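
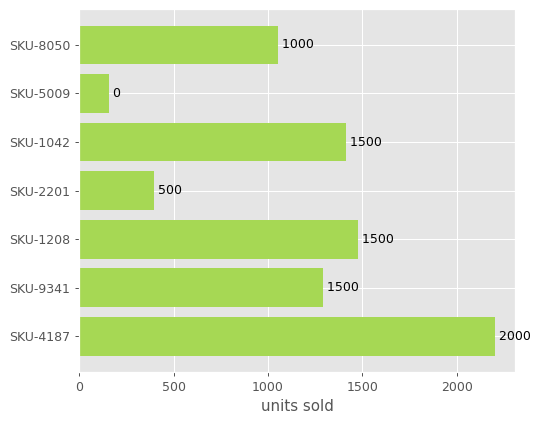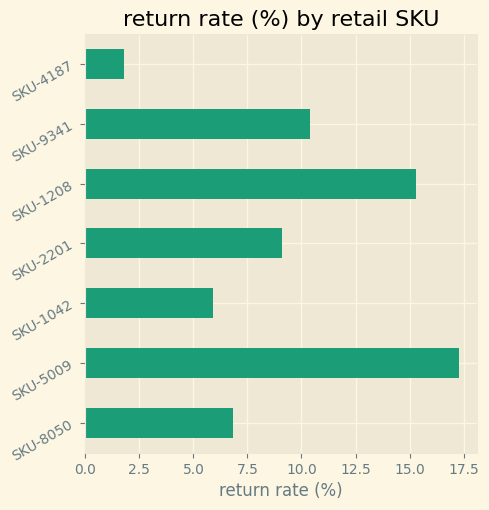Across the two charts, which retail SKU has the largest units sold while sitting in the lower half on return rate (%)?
Chart 2 median return rate (%) ≈ 10; below-median retail SKUs: SKU-8050, SKU-1042, SKU-4187. Among those, SKU-4187 has the highest units sold (≈ 2000).

SKU-4187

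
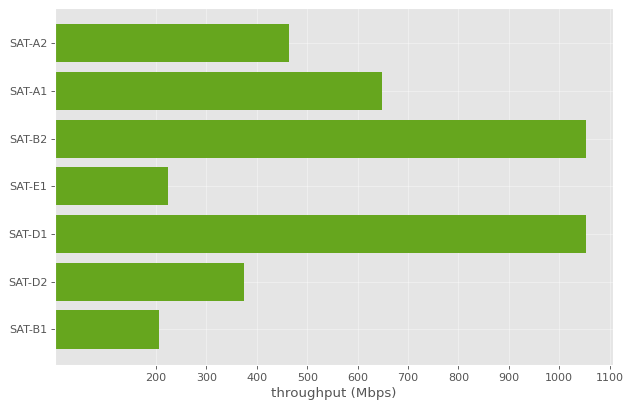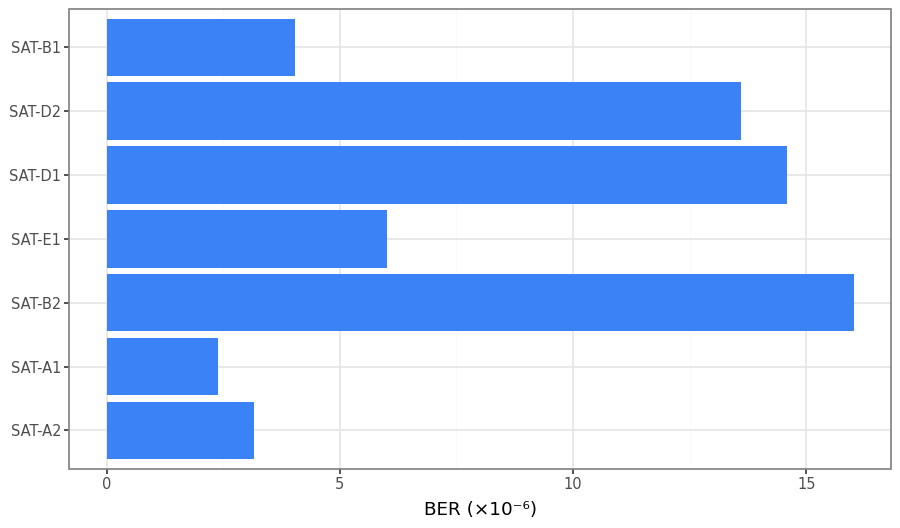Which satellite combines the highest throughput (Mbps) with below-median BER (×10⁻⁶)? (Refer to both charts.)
SAT-A1

Chart 2 median BER (×10⁻⁶) ≈ 6; below-median satellites: SAT-A2, SAT-A1, SAT-B1. Among those, SAT-A1 has the highest throughput (Mbps) (≈ 600).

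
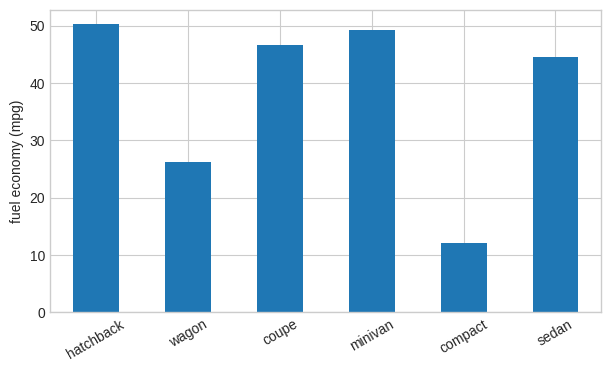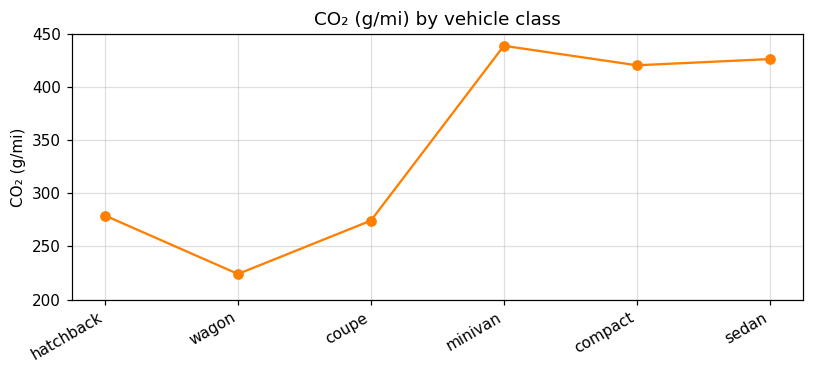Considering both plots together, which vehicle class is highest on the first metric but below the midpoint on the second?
hatchback

Chart 2 median CO₂ (g/mi) ≈ 350; below-median vehicle classes: hatchback, wagon, coupe. Among those, hatchback has the highest fuel economy (mpg) (≈ 50).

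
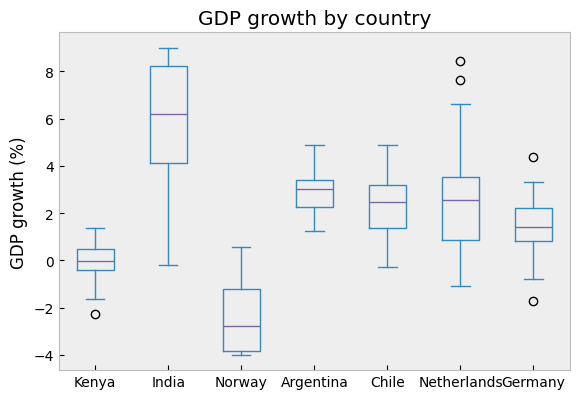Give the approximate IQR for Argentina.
≈ 1

Q3 ≈ 3, Q1 ≈ 2; IQR ≈ 1.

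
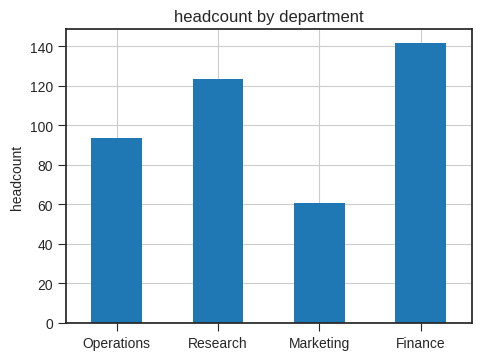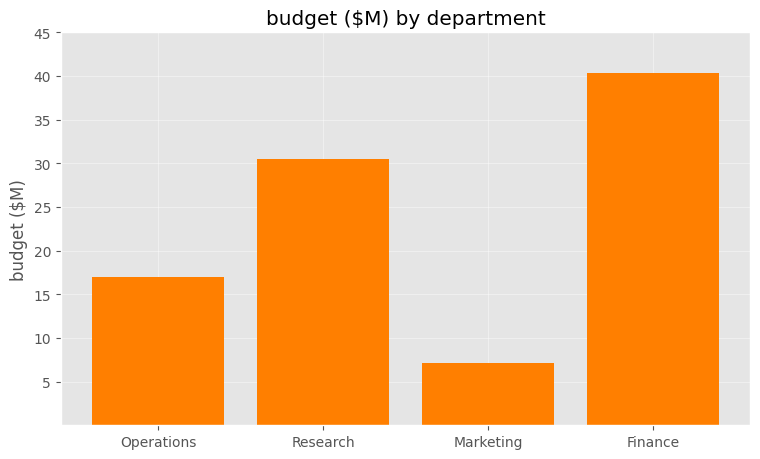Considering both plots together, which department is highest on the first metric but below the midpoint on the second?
Operations

Chart 2 median budget ($M) ≈ 25; below-median departments: Operations, Marketing. Among those, Operations has the highest headcount (≈ 100).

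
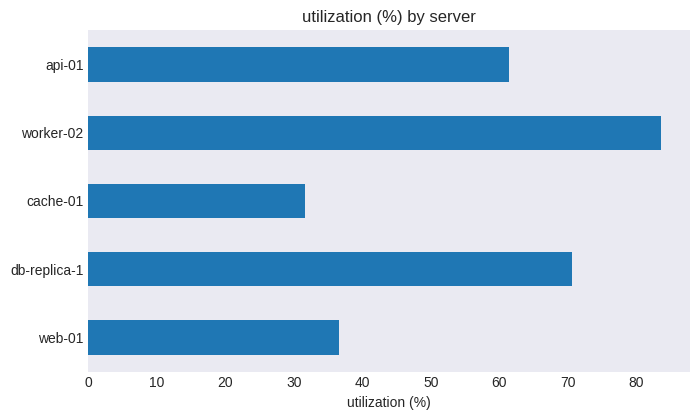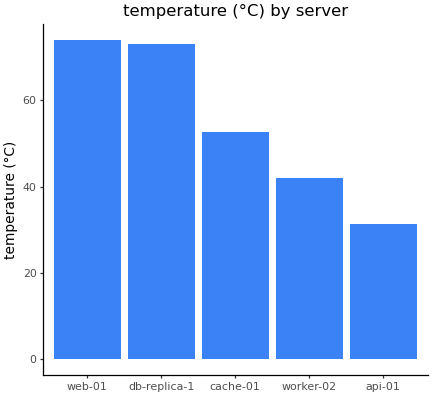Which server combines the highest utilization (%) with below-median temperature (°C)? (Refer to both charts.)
Chart 2 median temperature (°C) ≈ 50; below-median servers: worker-02, api-01. Among those, worker-02 has the highest utilization (%) (≈ 80).

worker-02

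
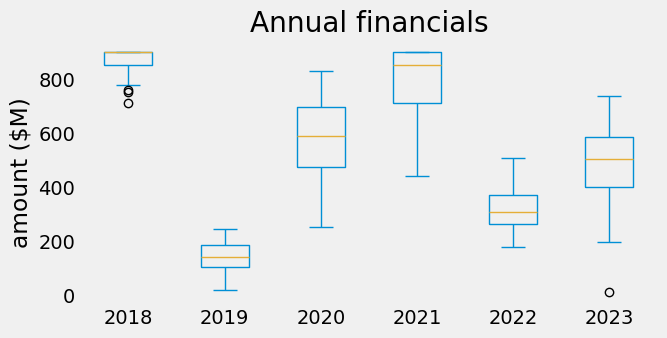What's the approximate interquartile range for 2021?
≈ 200

Q3 ≈ 900, Q1 ≈ 700; IQR ≈ 200.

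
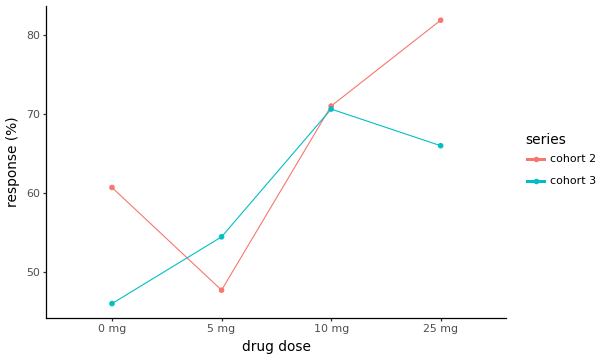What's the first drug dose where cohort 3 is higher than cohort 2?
0 mg: cohort 3 ≈ 45 vs cohort 2 ≈ 60 (not yet); 5 mg: cohort 3 ≈ 55 vs cohort 2 ≈ 50 (first crossover).

5 mg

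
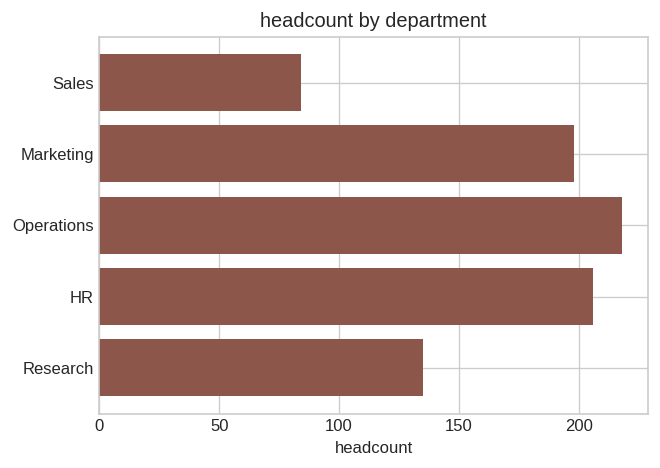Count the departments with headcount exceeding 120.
Above 120: Marketing, Operations, HR, Research.

4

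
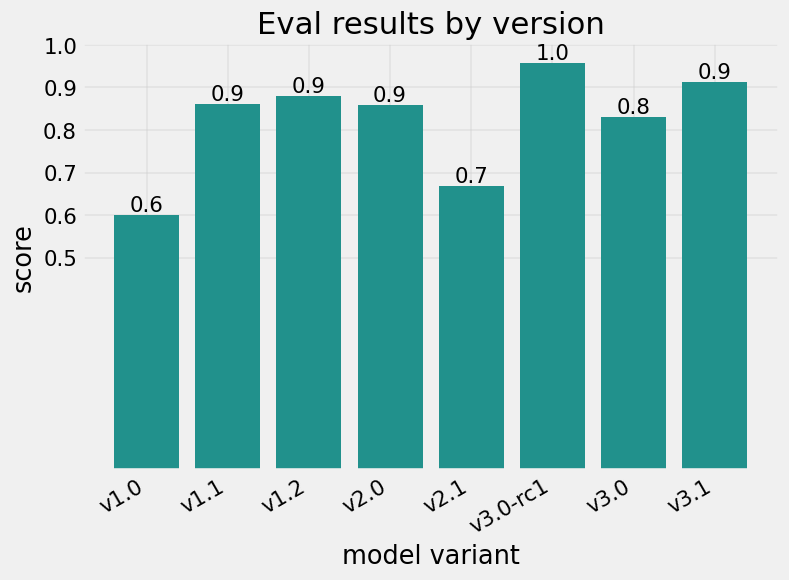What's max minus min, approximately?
≈ 0.4

Max v3.0-rc1 ≈ 1.0, min v1.0 ≈ 0.6; range ≈ 0.4.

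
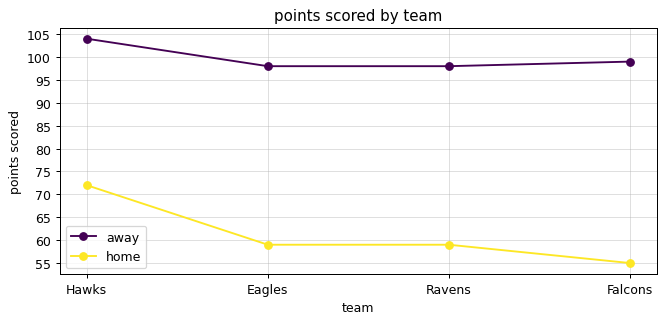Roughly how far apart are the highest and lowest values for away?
Max Hawks ≈ 105, min Eagles ≈ 100; range ≈ 5.

≈ 5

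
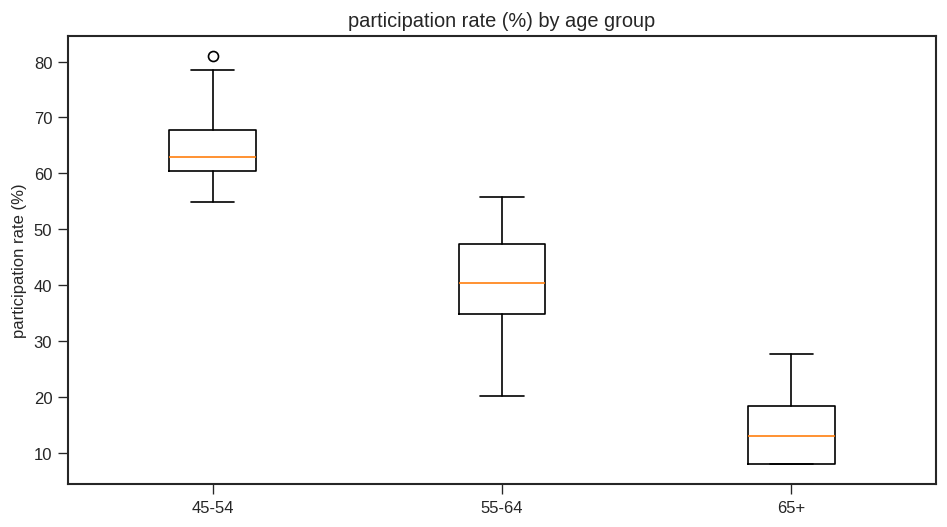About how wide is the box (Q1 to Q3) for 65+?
≈ 10

Q3 ≈ 20, Q1 ≈ 10; IQR ≈ 10.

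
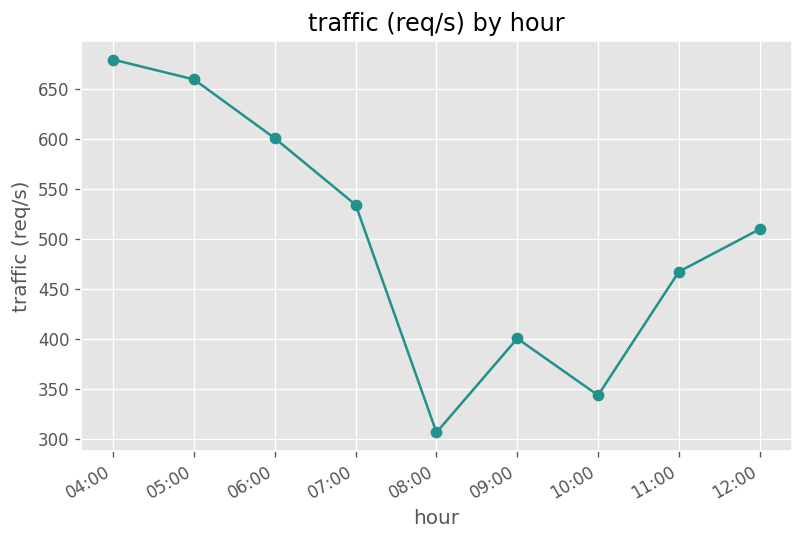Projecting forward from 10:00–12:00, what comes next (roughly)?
≈ 575

Last three: 350, 450, 500 → slope ≈ 75/step → next ≈ 575.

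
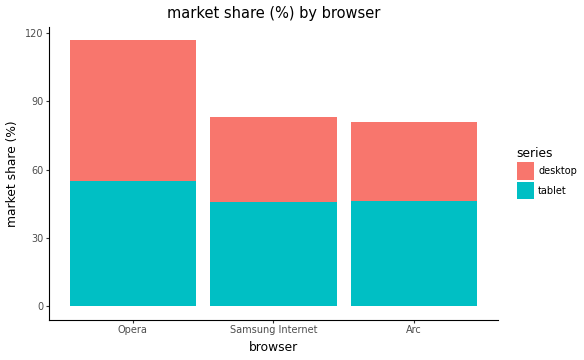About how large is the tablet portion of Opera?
tablet top ≈ 50, bottom ≈ 0; segment ≈ 50.

≈ 50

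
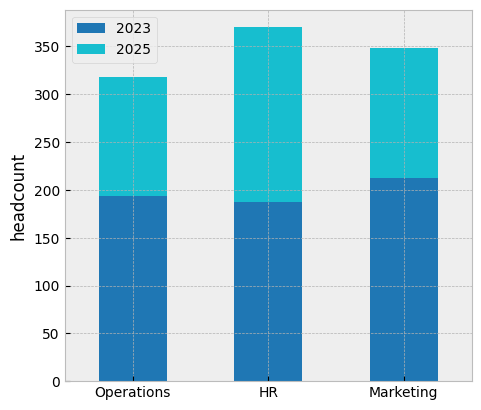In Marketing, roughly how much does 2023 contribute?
≈ 200

2023 top ≈ 200, bottom ≈ 0; segment ≈ 200.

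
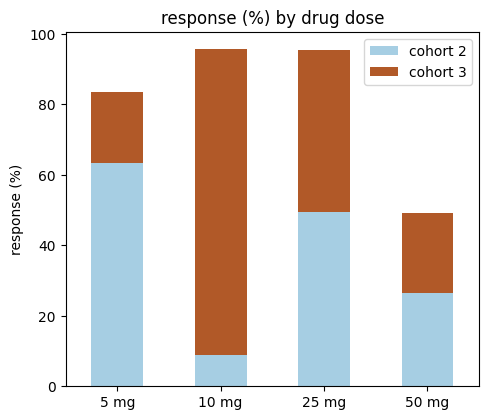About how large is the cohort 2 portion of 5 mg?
≈ 60

cohort 2 top ≈ 60, bottom ≈ 0; segment ≈ 60.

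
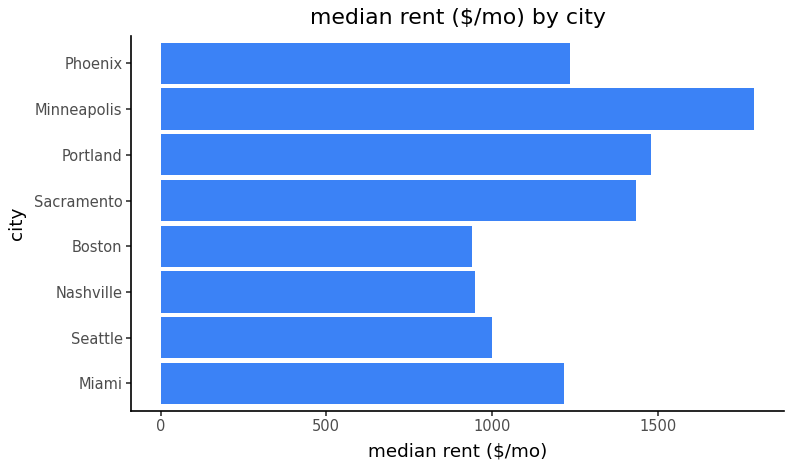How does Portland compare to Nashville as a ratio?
Portland ≈ 1400, Nashville ≈ 1000; 1400/1000 ≈ 1.4.

≈ 1.4×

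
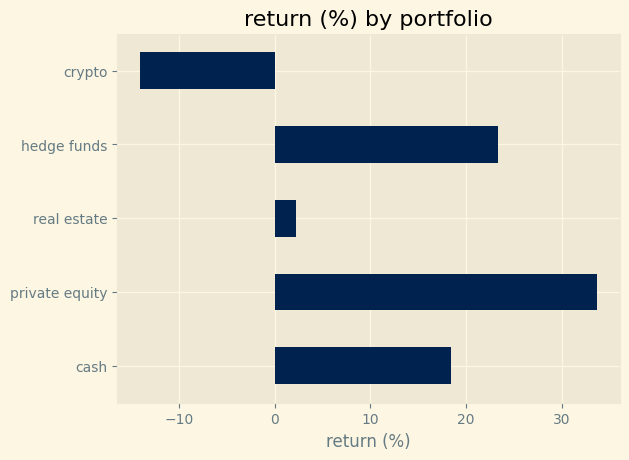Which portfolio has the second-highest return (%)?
hedge funds

Top 3: private equity ≈ 35, hedge funds ≈ 25, cash ≈ 20.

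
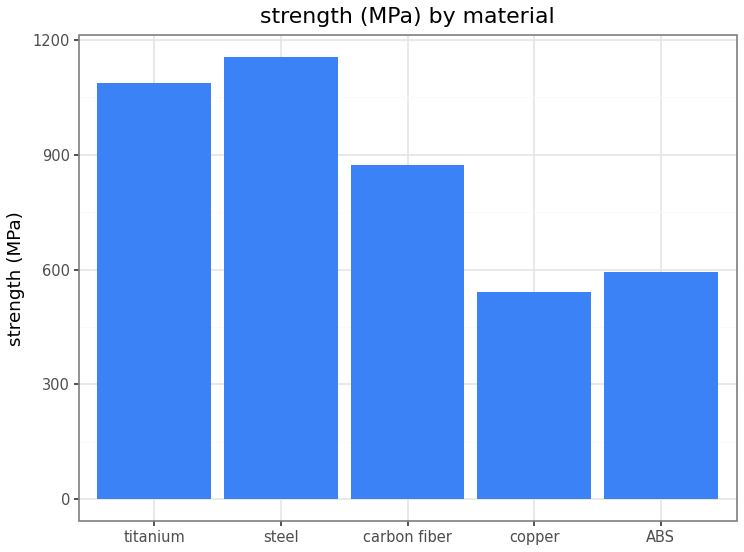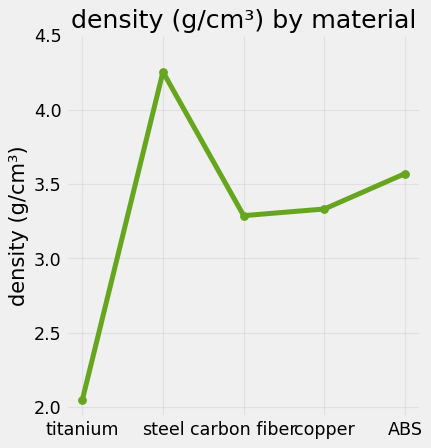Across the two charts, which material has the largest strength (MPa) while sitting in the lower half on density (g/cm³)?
Chart 2 median density (g/cm³) ≈ 3.5; below-median materials: titanium, carbon fiber. Among those, titanium has the highest strength (MPa) (≈ 1000).

titanium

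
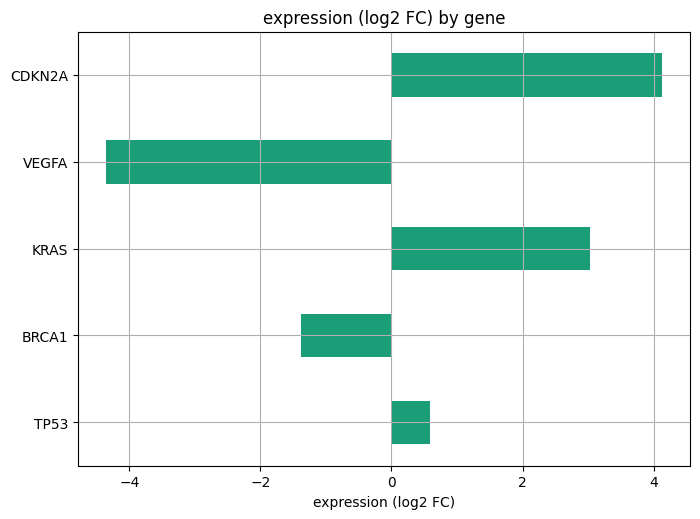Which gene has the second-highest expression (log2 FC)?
KRAS

Top 3: CDKN2A ≈ 4, KRAS ≈ 3, TP53 ≈ 1.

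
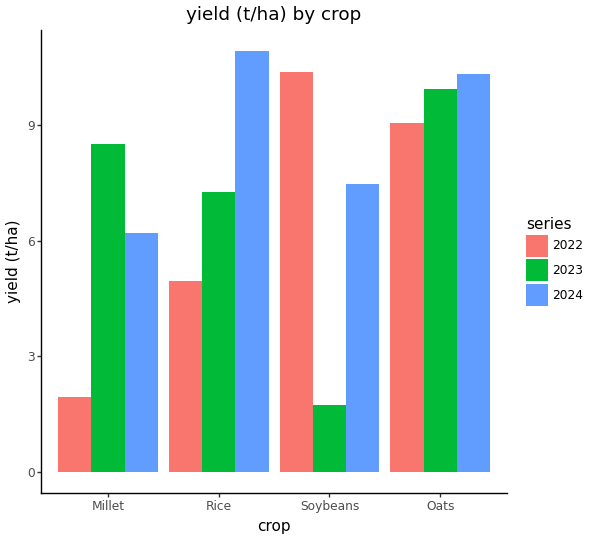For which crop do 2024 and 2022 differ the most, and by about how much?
Rice, ≈ 6 t/ha

Rice: 2024 ≈ 11, 2022 ≈ 5 → gap ≈ 6. Next-largest (Millet) is only ≈ 4.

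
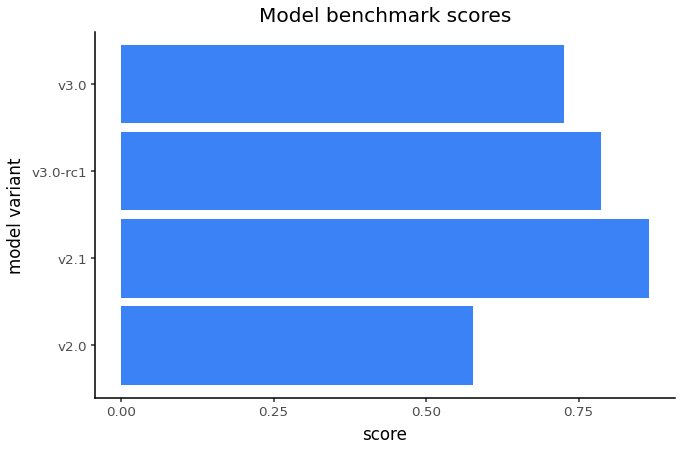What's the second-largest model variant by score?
Top 3: v2.1 ≈ 0.9, v3.0-rc1 ≈ 0.8, v3.0 ≈ 0.7.

v3.0-rc1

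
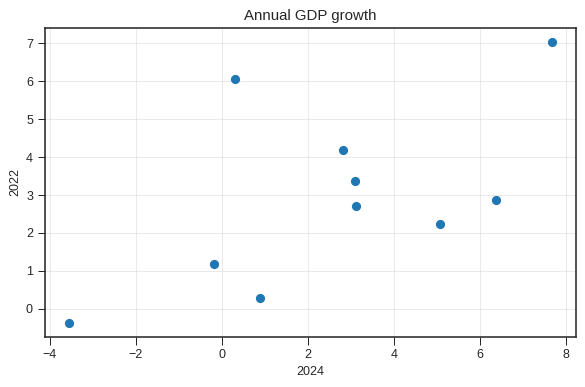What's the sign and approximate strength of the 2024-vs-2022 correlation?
positive, moderate

Points are positively correlated; moderate (|r| ≈ 0.6).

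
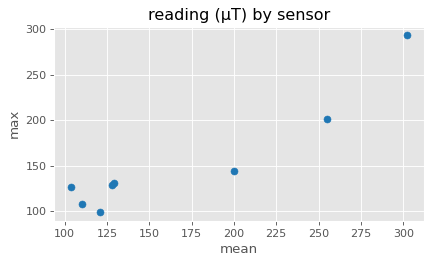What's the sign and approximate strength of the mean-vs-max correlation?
positive, strong

Points are positively correlated; strong (|r| ≈ 0.9).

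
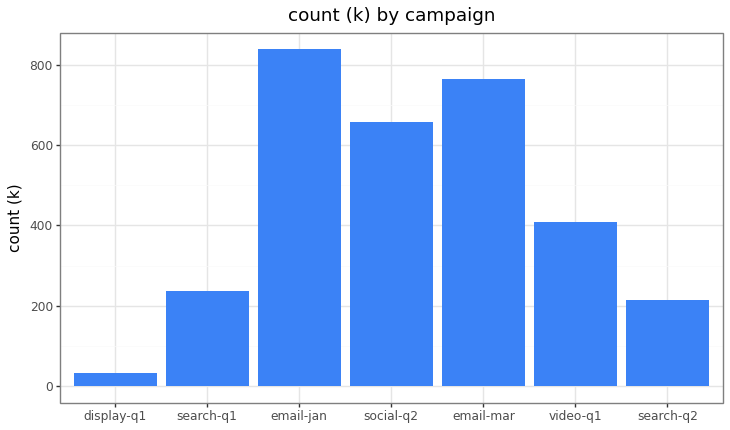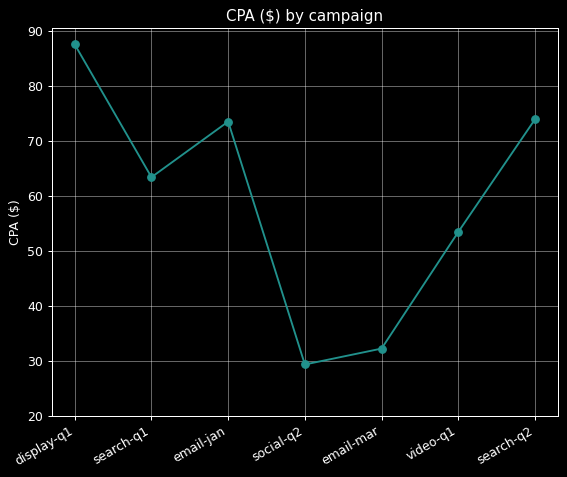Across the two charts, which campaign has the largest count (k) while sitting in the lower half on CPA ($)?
email-mar

Chart 2 median CPA ($) ≈ 60; below-median campaigns: social-q2, email-mar, video-q1. Among those, email-mar has the highest count (k) (≈ 800).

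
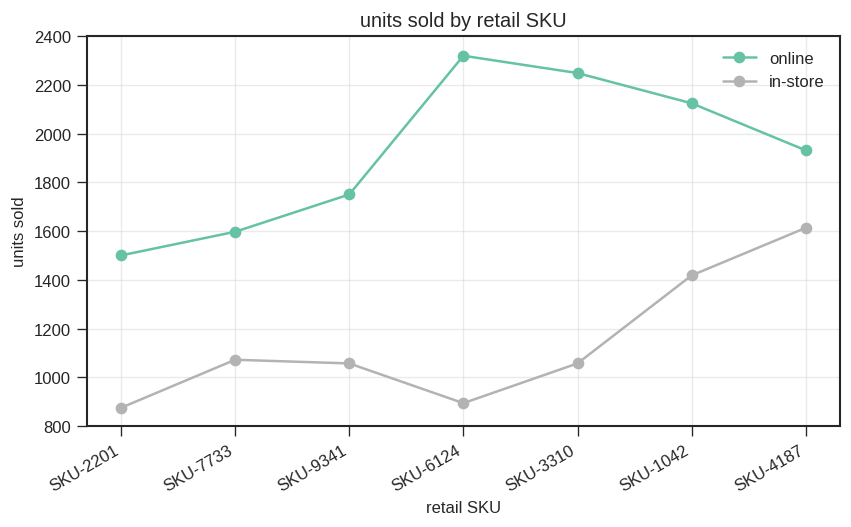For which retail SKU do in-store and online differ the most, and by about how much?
SKU-6124, ≈ 1600

SKU-6124: in-store ≈ 800, online ≈ 2400 → gap ≈ 1600. Next-largest (SKU-3310) is only ≈ 1200.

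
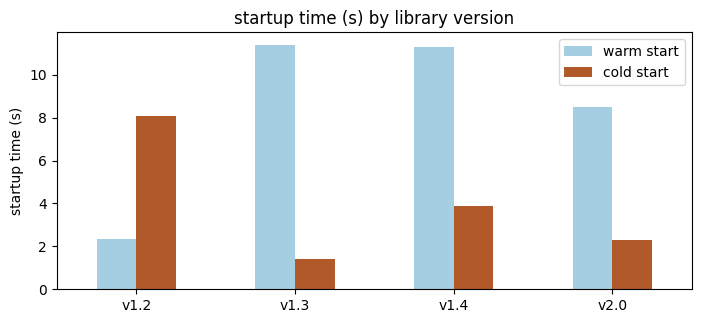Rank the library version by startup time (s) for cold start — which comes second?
Top 3 for cold start: v1.2 ≈ 8, v1.4 ≈ 4, v2.0 ≈ 2.

v1.4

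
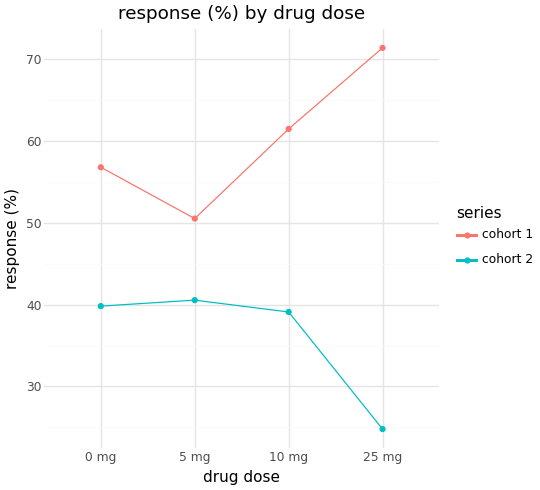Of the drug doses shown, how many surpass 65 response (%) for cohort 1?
1

Above 65: 25 mg.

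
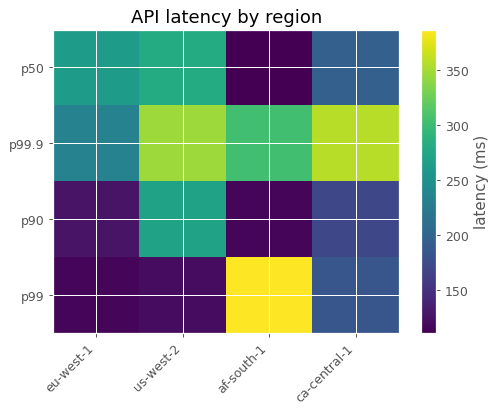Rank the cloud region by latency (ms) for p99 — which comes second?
Top 3 for p99: af-south-1 ≈ 375, ca-central-1 ≈ 175, us-west-2 ≈ 125.

ca-central-1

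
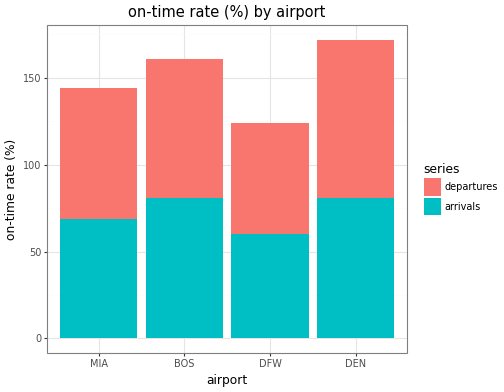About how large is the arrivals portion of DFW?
arrivals top ≈ 60, bottom ≈ 0; segment ≈ 60.

≈ 60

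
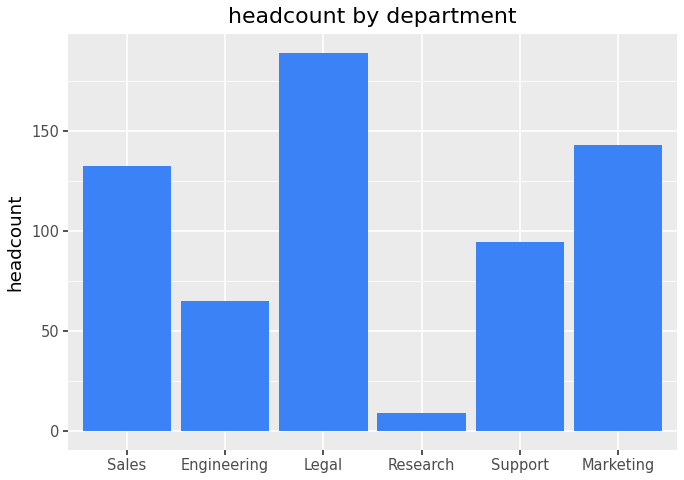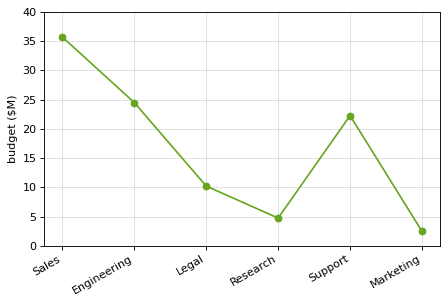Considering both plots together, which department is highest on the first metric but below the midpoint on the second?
Chart 2 median budget ($M) ≈ 15; below-median departments: Legal, Research, Marketing. Among those, Legal has the highest headcount (≈ 180).

Legal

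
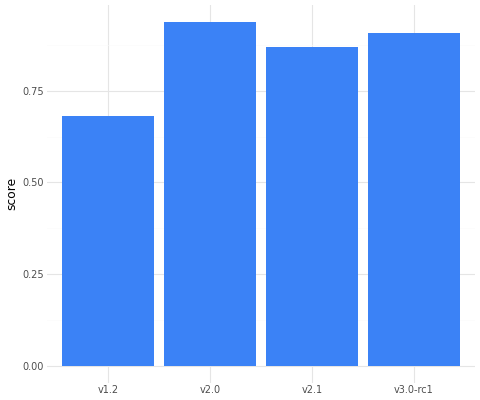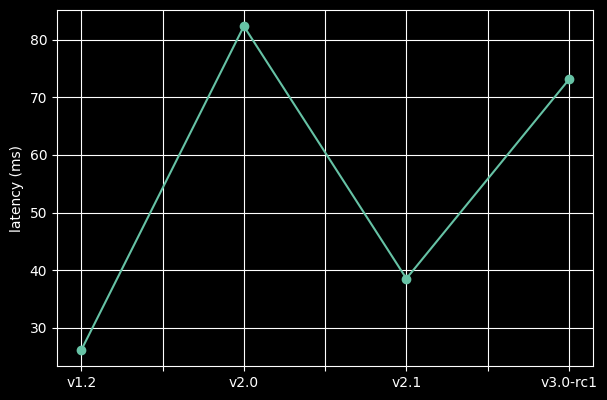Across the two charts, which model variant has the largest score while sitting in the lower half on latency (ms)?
Chart 2 median latency (ms) ≈ 60; below-median model variants: v1.2, v2.1. Among those, v2.1 has the highest score (≈ 0.9).

v2.1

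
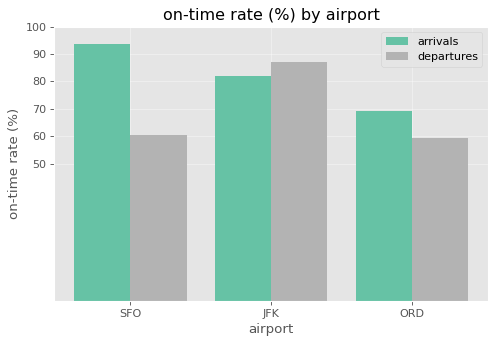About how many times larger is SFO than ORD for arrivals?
SFO ≈ 90, ORD ≈ 70; 90/70 ≈ 1.29.

≈ 1.29×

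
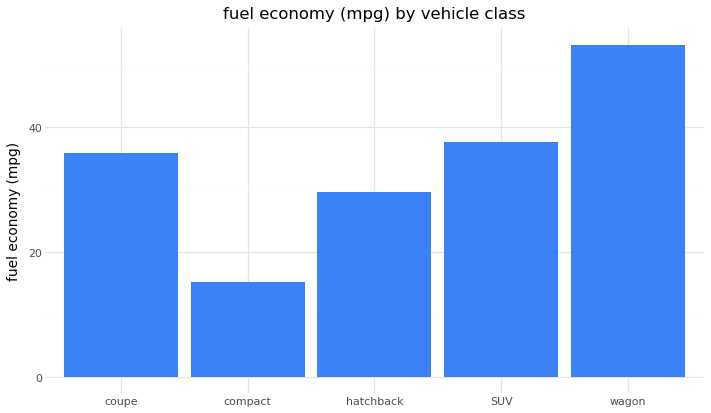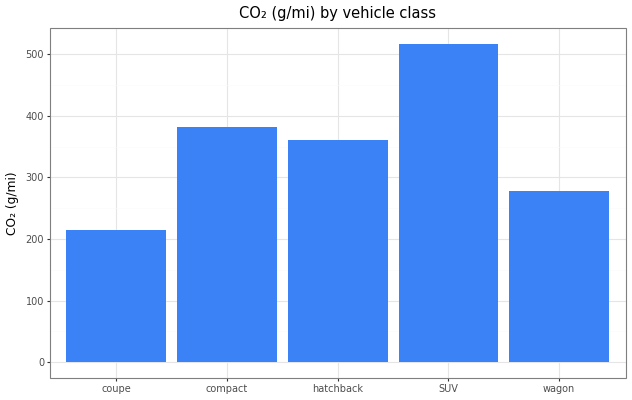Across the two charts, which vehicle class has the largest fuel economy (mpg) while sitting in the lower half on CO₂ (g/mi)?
wagon

Chart 2 median CO₂ (g/mi) ≈ 350; below-median vehicle classes: coupe, wagon. Among those, wagon has the highest fuel economy (mpg) (≈ 55).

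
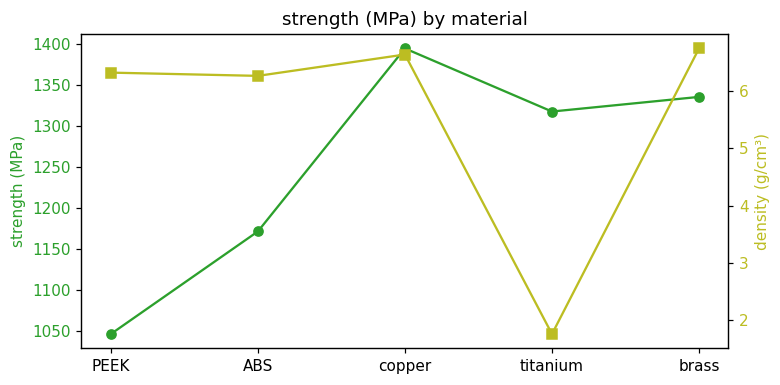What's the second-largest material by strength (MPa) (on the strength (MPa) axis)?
brass

Top 3 (on the strength (MPa) axis): copper ≈ 1400, brass ≈ 1350, titanium ≈ 1300.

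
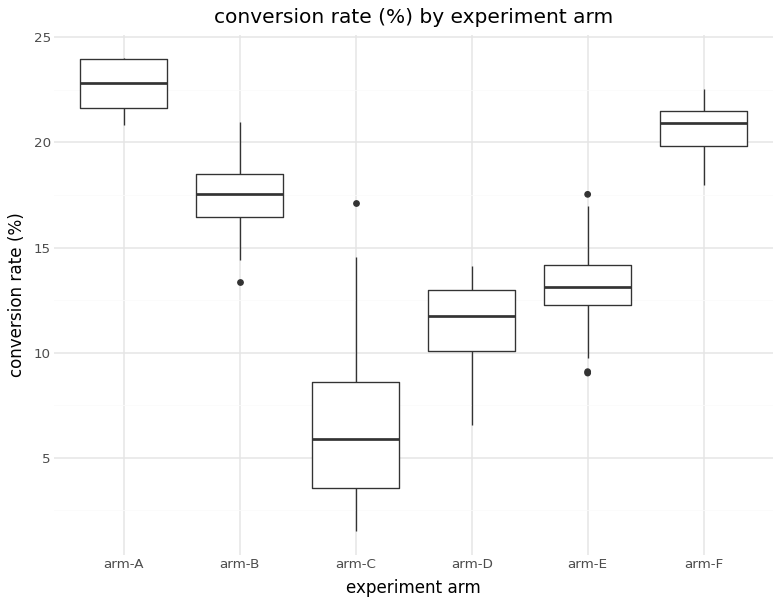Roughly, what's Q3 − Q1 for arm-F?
Q3 ≈ 22, Q1 ≈ 20; IQR ≈ 2.

≈ 2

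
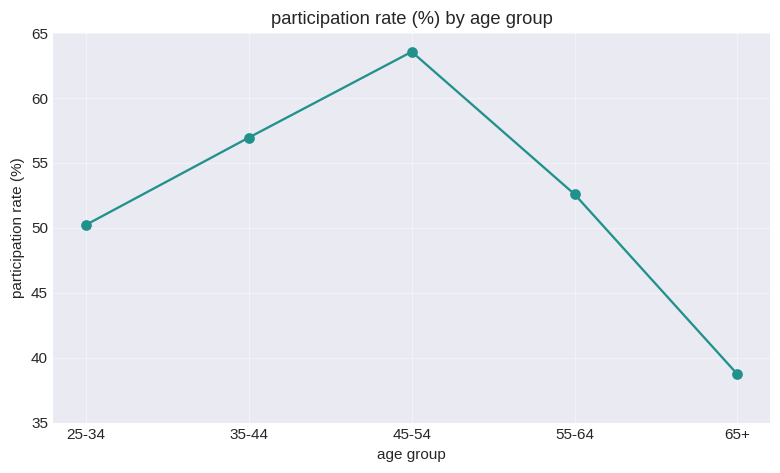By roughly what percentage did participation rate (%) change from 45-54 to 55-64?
45-54 ≈ 65, 55-64 ≈ 55; (55 − 65) / 65 ≈ -15.4%.

≈ -15.4%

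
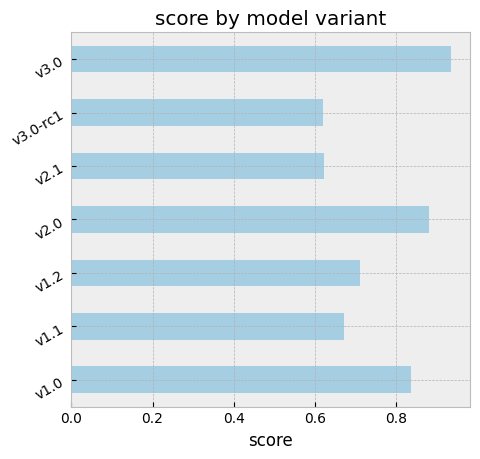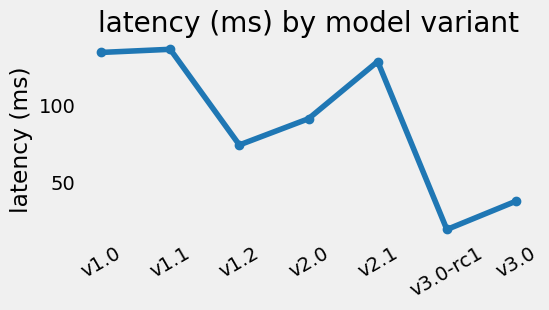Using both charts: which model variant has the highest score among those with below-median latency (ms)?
Chart 2 median latency (ms) ≈ 100; below-median model variants: v1.2, v3.0-rc1, v3.0. Among those, v3.0 has the highest score (≈ 0.9).

v3.0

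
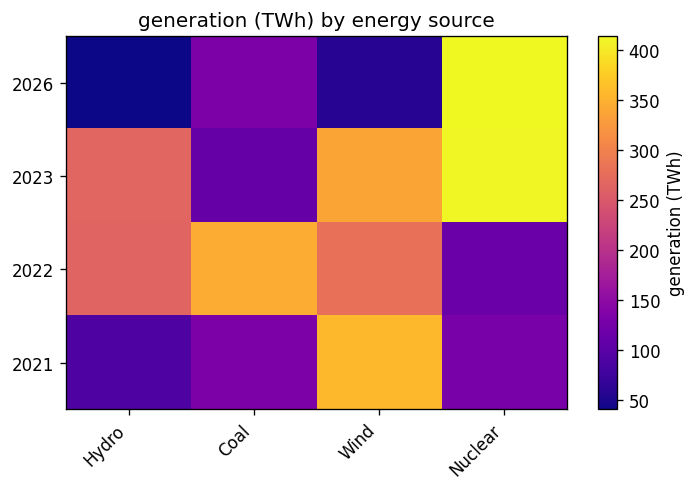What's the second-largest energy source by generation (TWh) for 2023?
Top 3 for 2023: Nuclear ≈ 400, Wind ≈ 350, Hydro ≈ 250.

Wind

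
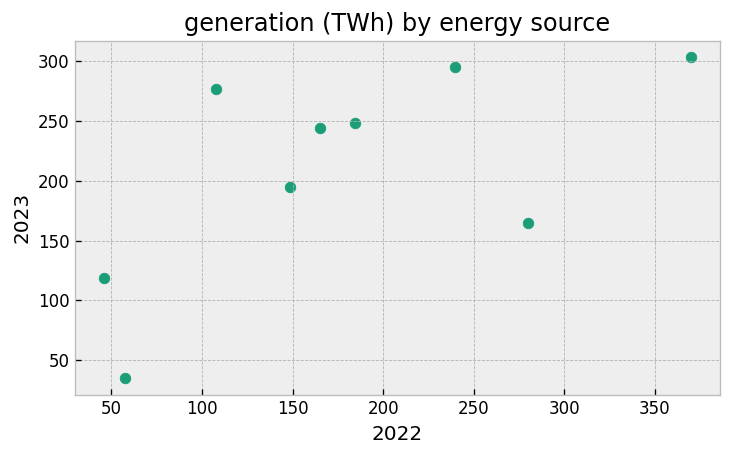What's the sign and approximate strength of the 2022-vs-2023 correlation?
positive, moderate

Points are positively correlated; moderate (|r| ≈ 0.6).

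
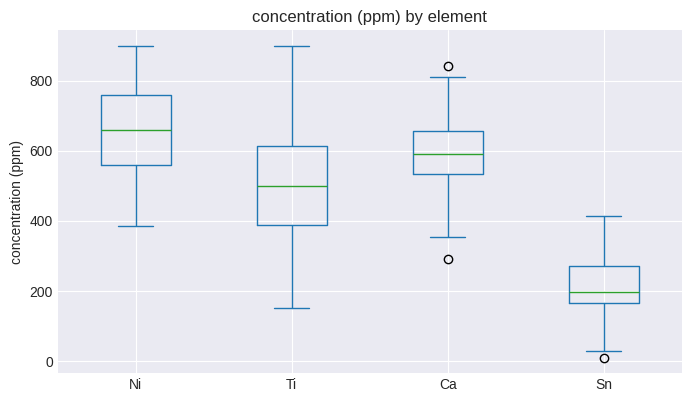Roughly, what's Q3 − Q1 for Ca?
Q3 ≈ 650, Q1 ≈ 550; IQR ≈ 100.

≈ 100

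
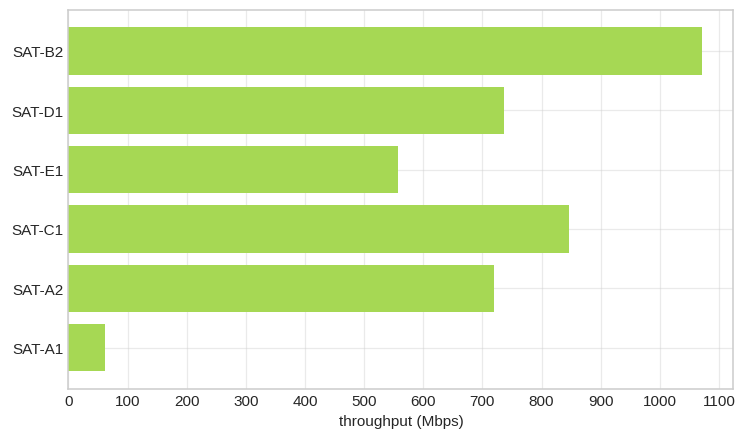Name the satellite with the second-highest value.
SAT-C1

Top 3: SAT-B2 ≈ 1100, SAT-C1 ≈ 800, SAT-D1 ≈ 700.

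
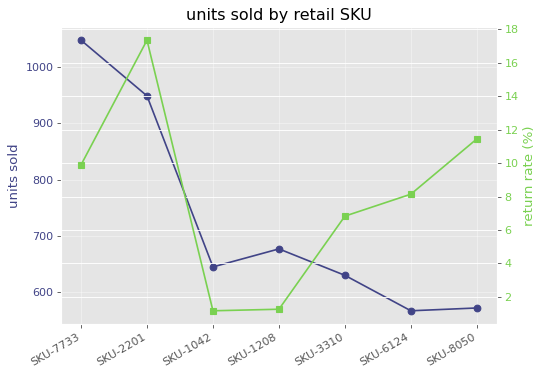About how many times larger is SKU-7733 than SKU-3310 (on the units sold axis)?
SKU-7733 ≈ 1050, SKU-3310 ≈ 650; 1050/650 ≈ 1.62.

≈ 1.62×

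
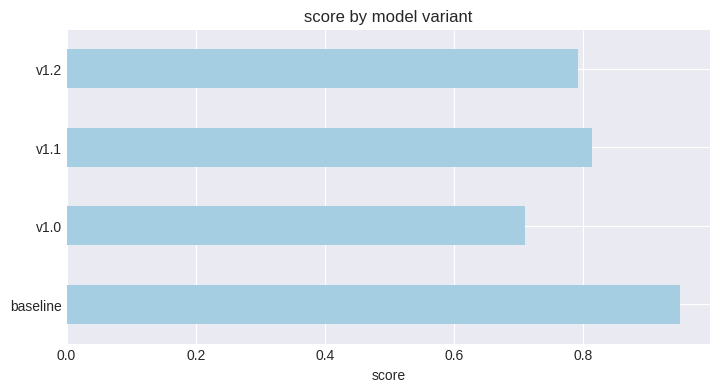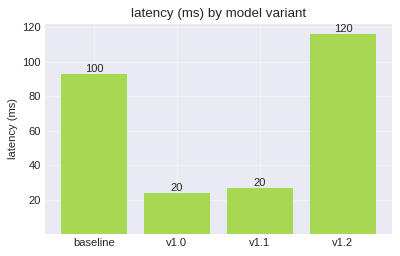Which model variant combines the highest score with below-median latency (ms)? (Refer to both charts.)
Chart 2 median latency (ms) ≈ 60; below-median model variants: v1.0, v1.1. Among those, v1.1 has the highest score (≈ 0.8).

v1.1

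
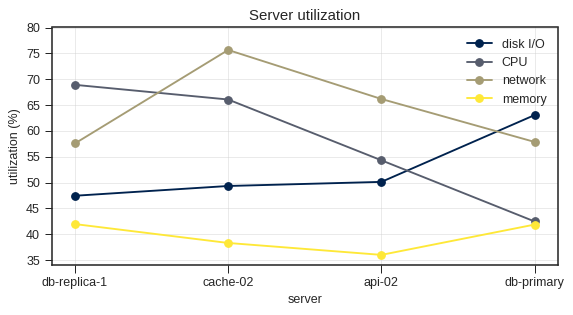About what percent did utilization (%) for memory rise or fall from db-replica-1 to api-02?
db-replica-1 ≈ 40, api-02 ≈ 35; (35 − 40) / 40 ≈ -12.5%.

≈ -12.5%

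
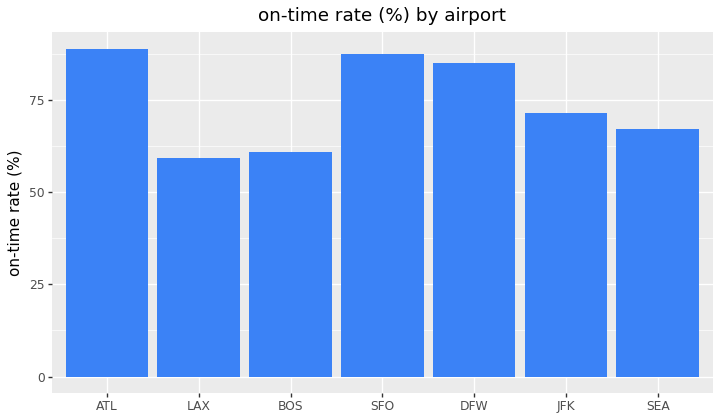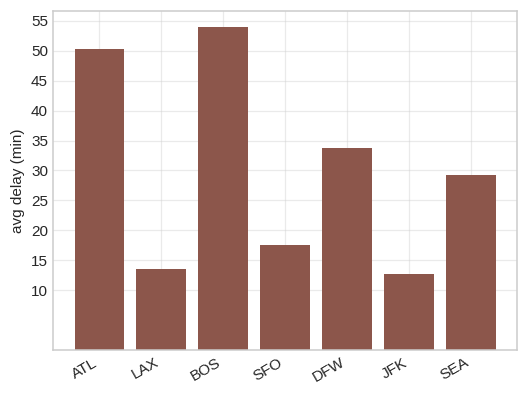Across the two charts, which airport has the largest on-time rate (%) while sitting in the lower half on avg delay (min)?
SFO

Chart 2 median avg delay (min) ≈ 30; below-median airports: LAX, SFO, JFK. Among those, SFO has the highest on-time rate (%) (≈ 90).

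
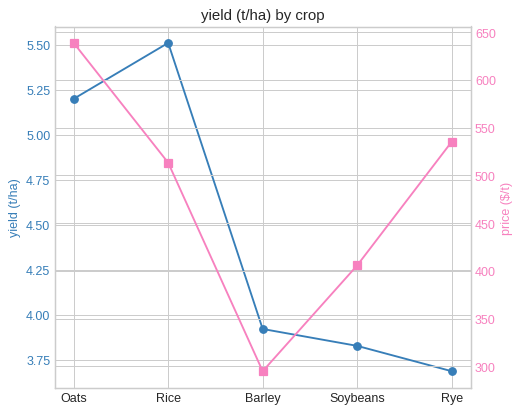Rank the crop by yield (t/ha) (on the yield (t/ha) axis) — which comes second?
Oats

Top 3 (on the yield (t/ha) axis): Rice ≈ 5.6, Oats ≈ 5.2, Barley ≈ 4.0.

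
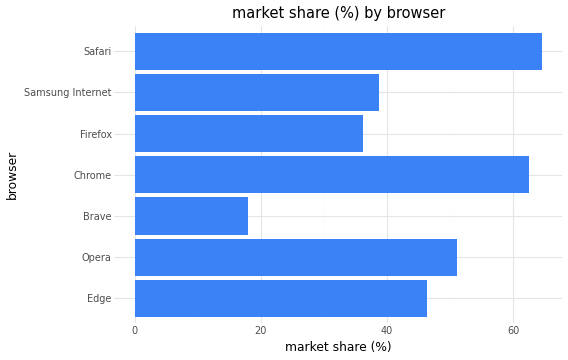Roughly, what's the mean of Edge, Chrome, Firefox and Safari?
(50 + 60 + 40 + 60) / 4 ≈ 52.

≈ 52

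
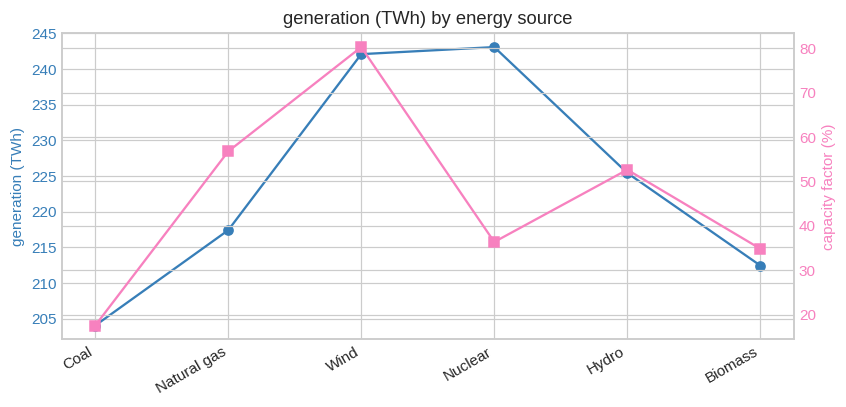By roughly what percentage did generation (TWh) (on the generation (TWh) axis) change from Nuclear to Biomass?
Nuclear ≈ 245, Biomass ≈ 210; (210 − 245) / 245 ≈ -14.3%.

≈ -14.3%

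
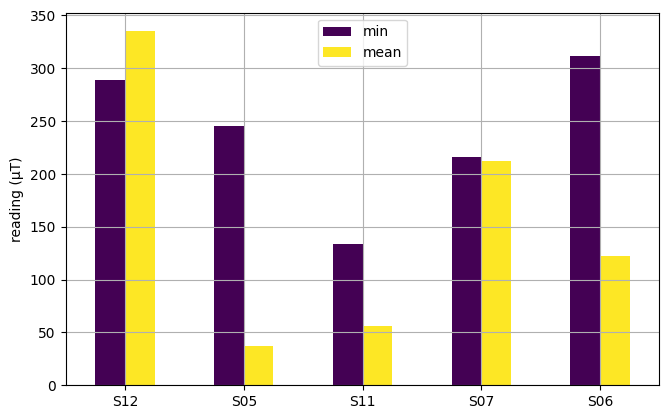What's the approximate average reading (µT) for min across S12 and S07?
(300 + 200) / 2 ≈ 250.

≈ 250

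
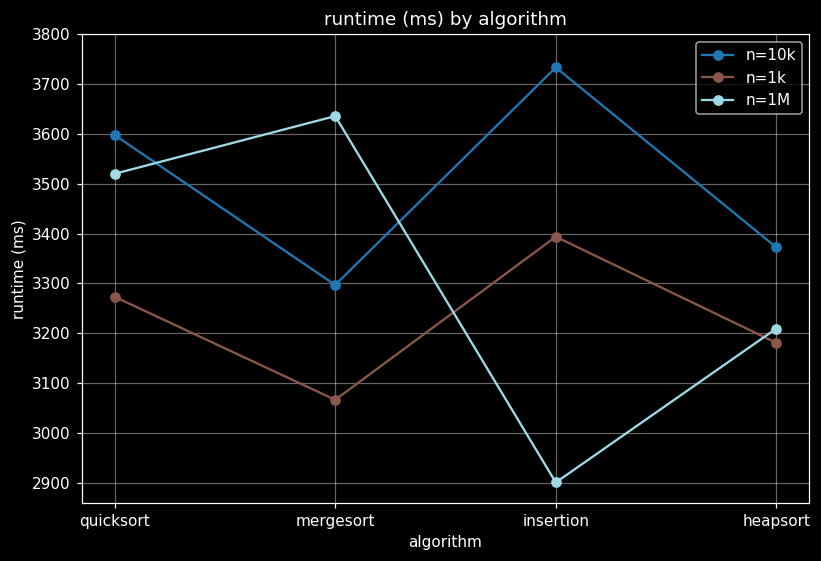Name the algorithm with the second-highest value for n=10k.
Top 3 for n=10k: insertion ≈ 3700, quicksort ≈ 3600, heapsort ≈ 3400.

quicksort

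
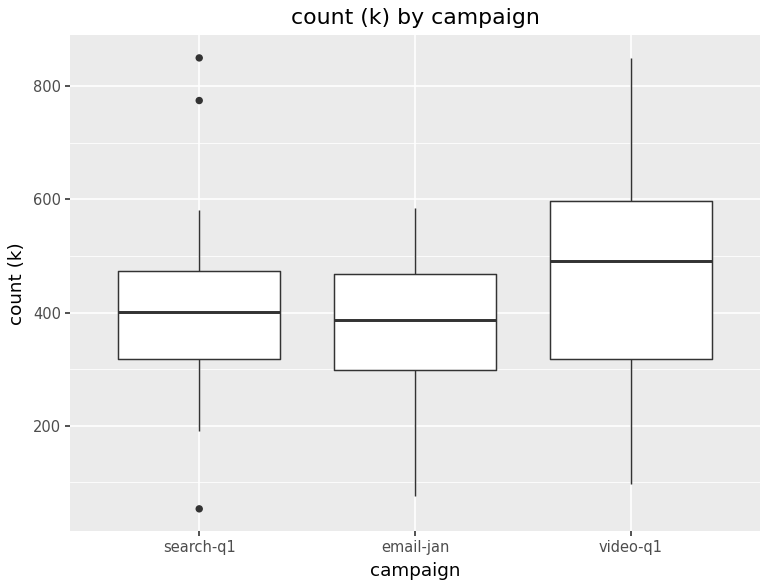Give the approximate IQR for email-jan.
≈ 165

Q3 ≈ 465, Q1 ≈ 300; IQR ≈ 165.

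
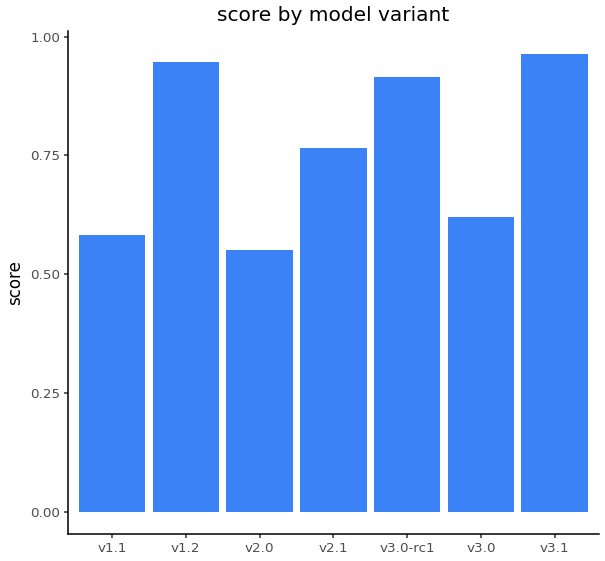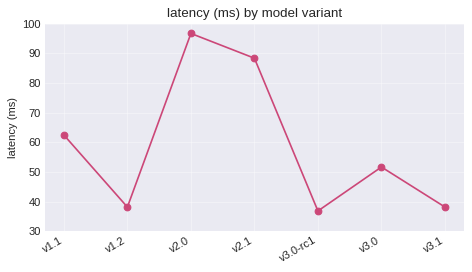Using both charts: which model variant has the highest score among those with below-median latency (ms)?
Chart 2 median latency (ms) ≈ 50; below-median model variants: v1.2, v3.0-rc1, v3.1. Among those, v3.1 has the highest score (≈ 1).

v3.1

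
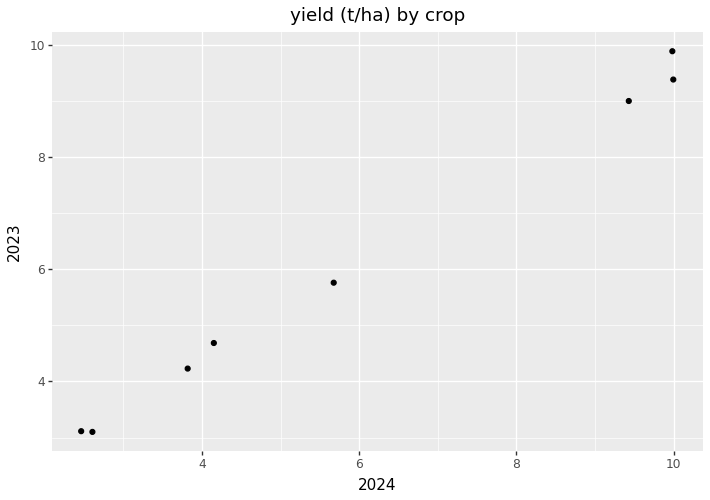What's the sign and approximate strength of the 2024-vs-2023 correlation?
positive, strong

Points are positively correlated; strong (|r| ≈ 1.0).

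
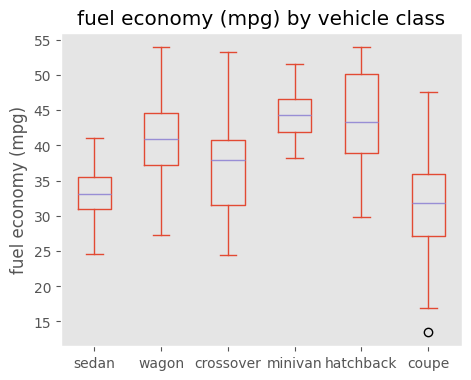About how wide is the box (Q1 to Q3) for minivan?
≈ 5

Q3 ≈ 47, Q1 ≈ 42; IQR ≈ 5.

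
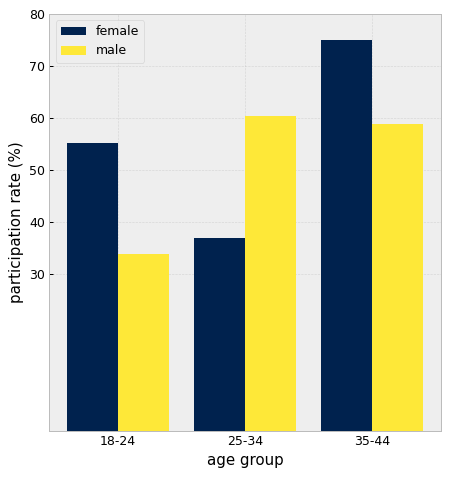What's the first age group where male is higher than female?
25-34

18-24: male ≈ 30 vs female ≈ 60 (not yet); 25-34: male ≈ 60 vs female ≈ 40 (first crossover).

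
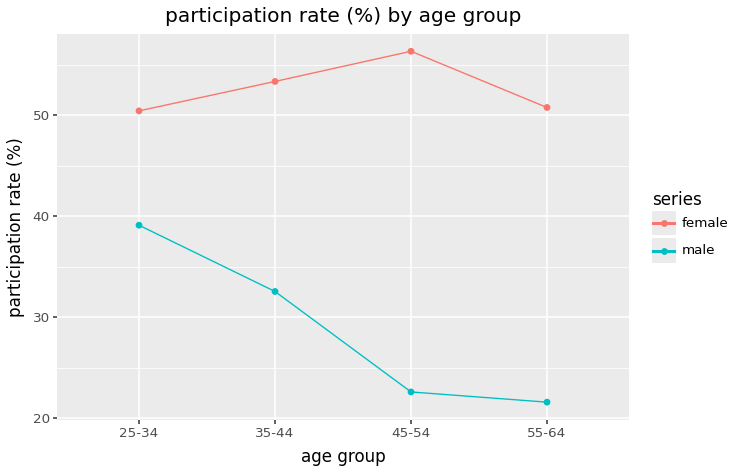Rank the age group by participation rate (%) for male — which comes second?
35-44

Top 3 for male: 25-34 ≈ 40, 35-44 ≈ 35, 45-54 ≈ 25.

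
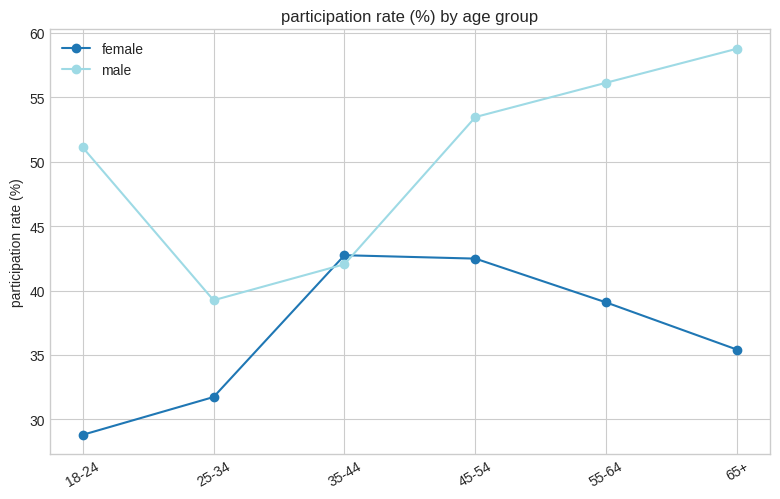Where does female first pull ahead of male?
25-34: female ≈ 30 vs male ≈ 40 (not yet); 35-44: female ≈ 45 vs male ≈ 40 (first crossover).

35-44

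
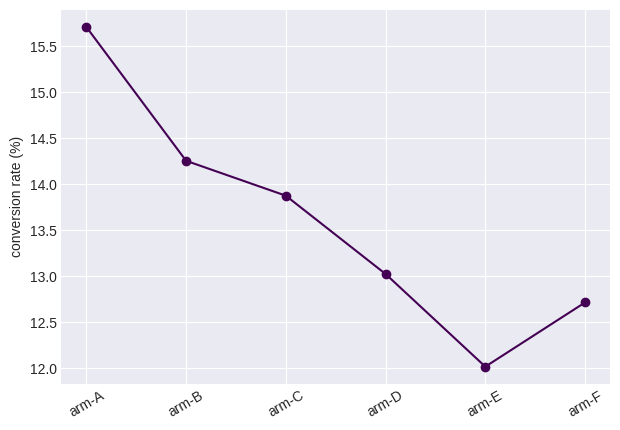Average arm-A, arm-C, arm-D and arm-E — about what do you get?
≈ 13.62

(15.5 + 14.0 + 13.0 + 12.0) / 4 ≈ 13.62.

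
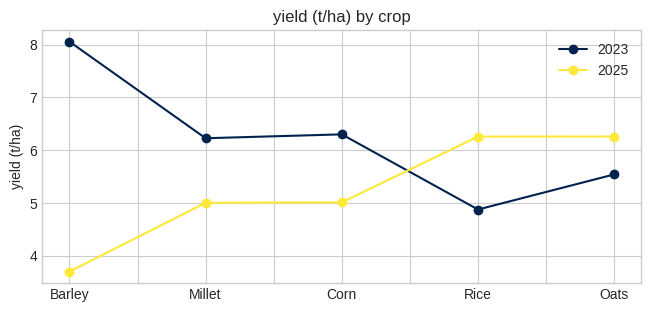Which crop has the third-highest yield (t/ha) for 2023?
Millet

Top 4 for 2023: Barley ≈ 8.0, Corn ≈ 6.5, Millet ≈ 6.0, Oats ≈ 5.5.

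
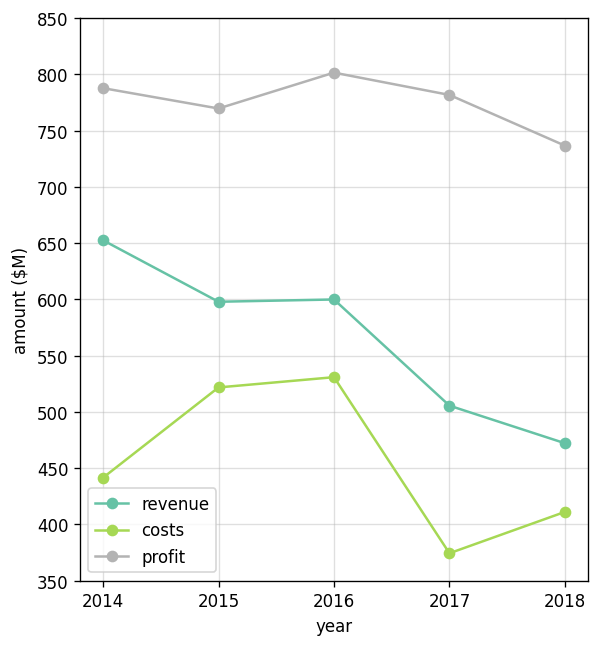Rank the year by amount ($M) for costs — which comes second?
Top 3 for costs: 2016 ≈ 550, 2015 ≈ 500, 2014 ≈ 450.

2015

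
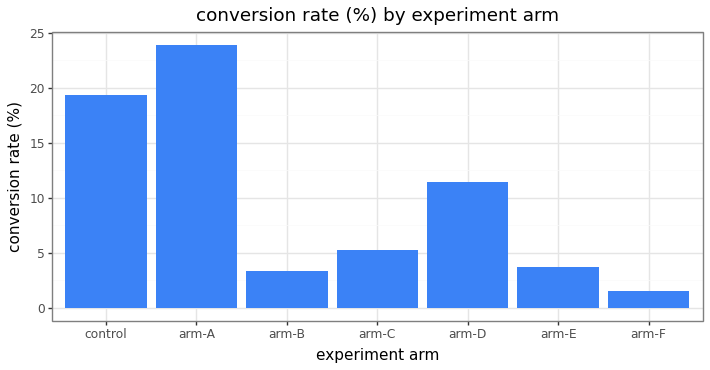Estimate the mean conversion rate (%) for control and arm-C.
(20 + 6) / 2 ≈ 13.

≈ 13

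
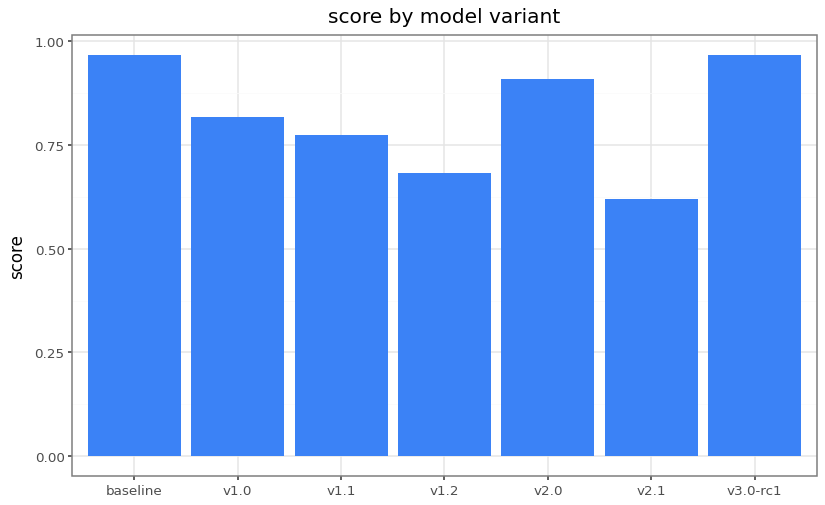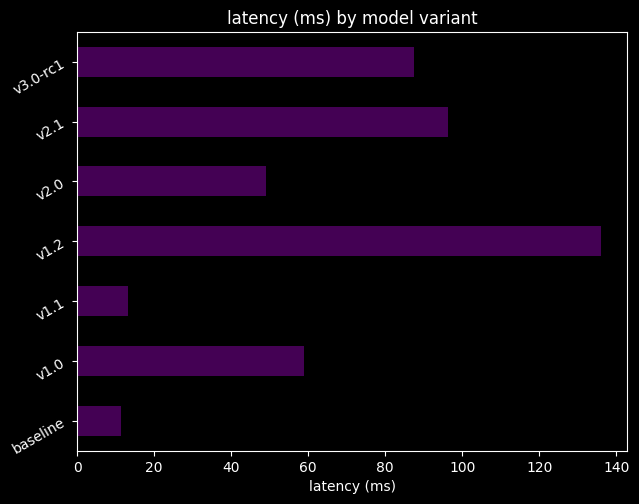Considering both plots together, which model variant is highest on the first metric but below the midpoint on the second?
baseline

Chart 2 median latency (ms) ≈ 60; below-median model variants: baseline, v1.1, v2.0. Among those, baseline has the highest score (≈ 1).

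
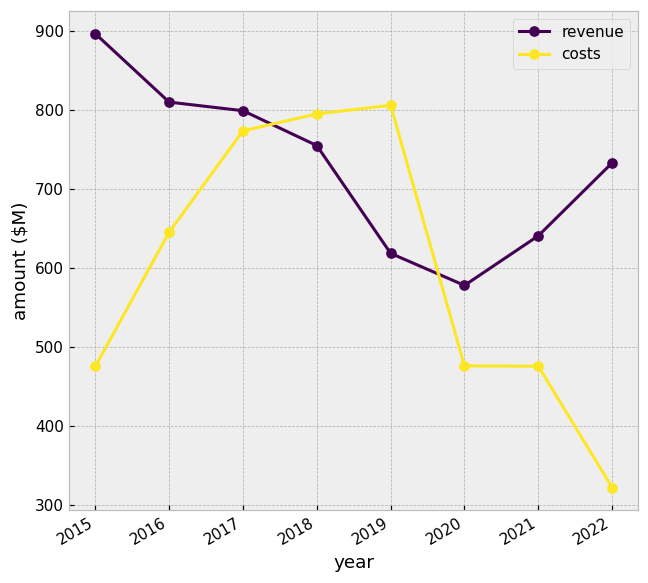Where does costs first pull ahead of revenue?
2017: costs ≈ 750 vs revenue ≈ 800 (not yet); 2018: costs ≈ 800 vs revenue ≈ 750 (first crossover).

2018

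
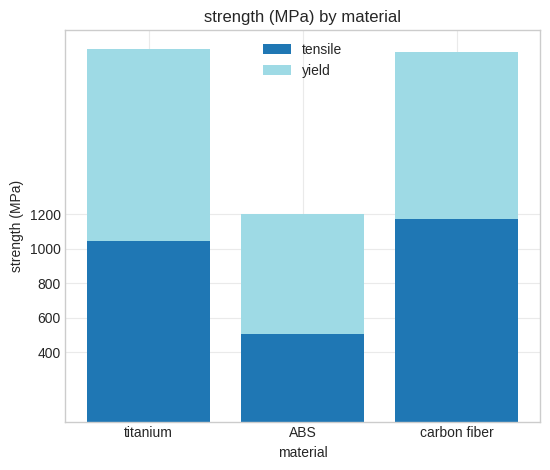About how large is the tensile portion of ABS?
≈ 600

tensile top ≈ 600, bottom ≈ 0; segment ≈ 600.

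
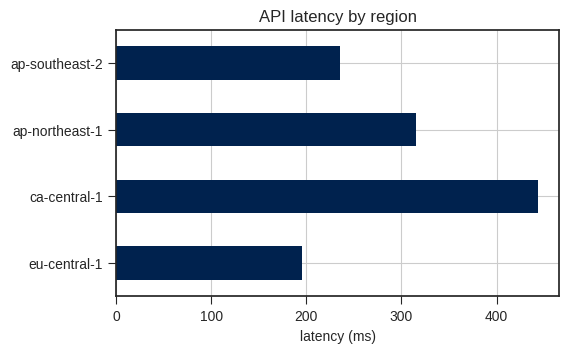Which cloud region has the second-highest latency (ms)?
ap-northeast-1

Top 3: ca-central-1 ≈ 450, ap-northeast-1 ≈ 300, ap-southeast-2 ≈ 250.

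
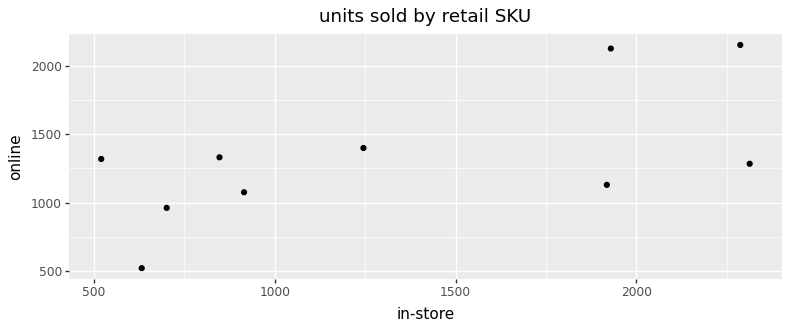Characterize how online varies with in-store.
positive, moderate

Points are positively correlated; moderate (|r| ≈ 0.6).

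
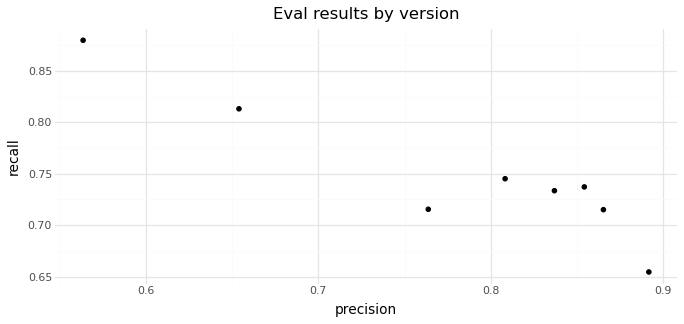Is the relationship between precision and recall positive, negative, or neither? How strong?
negative, strong

Points are negatively correlated; strong (|r| ≈ 0.9).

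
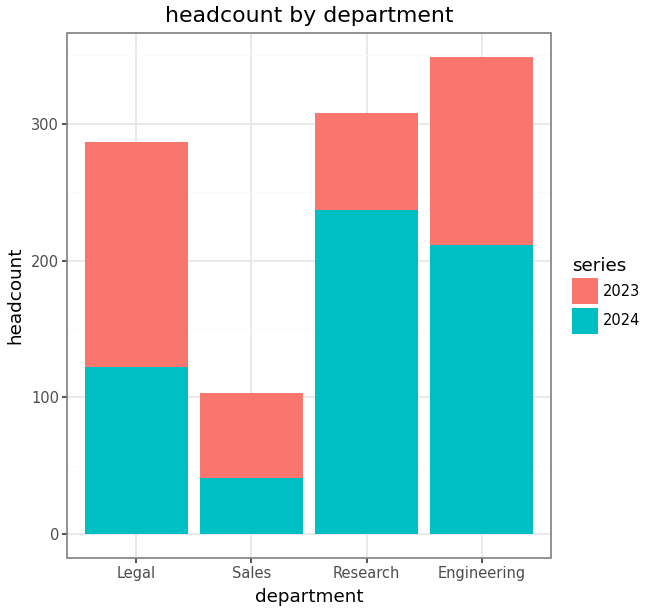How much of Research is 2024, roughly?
2024 top ≈ 250, bottom ≈ 0; segment ≈ 250.

≈ 250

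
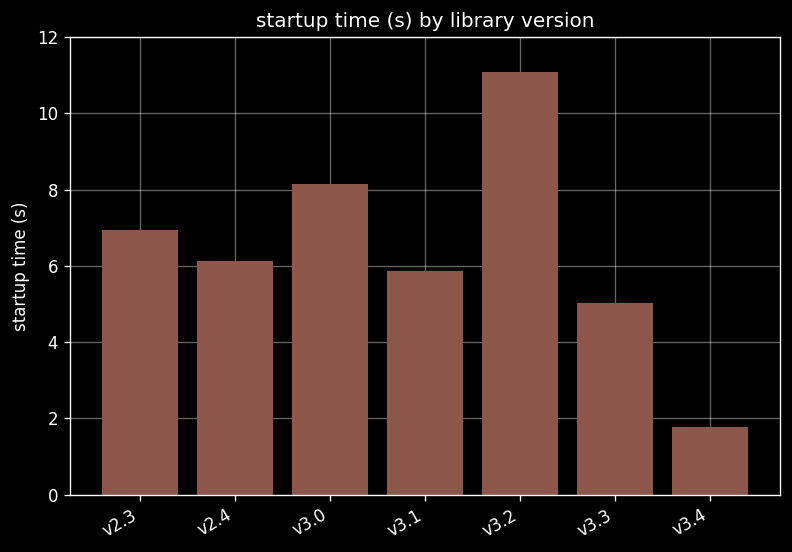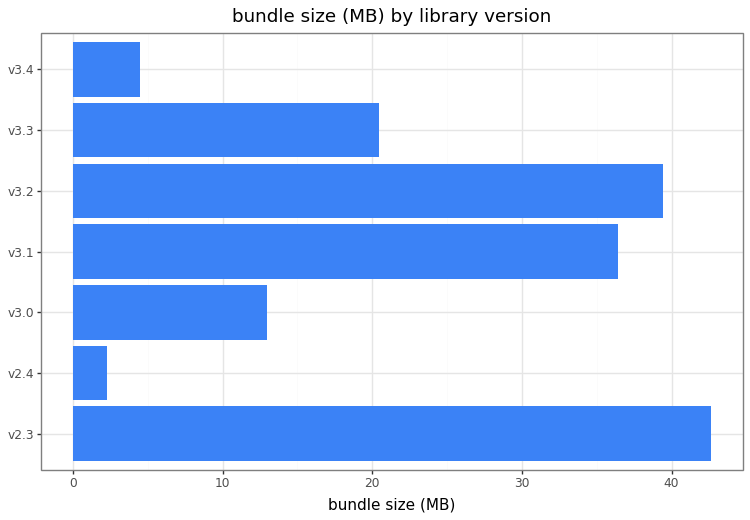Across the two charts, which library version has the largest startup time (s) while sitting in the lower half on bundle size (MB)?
Chart 2 median bundle size (MB) ≈ 20; below-median library versions: v2.4, v3.0, v3.4. Among those, v3.0 has the highest startup time (s) (≈ 8).

v3.0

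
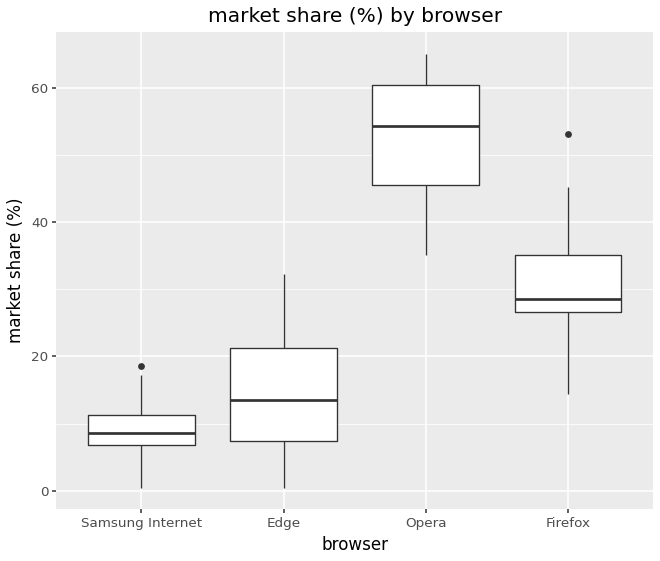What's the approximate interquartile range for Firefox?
Q3 ≈ 35, Q1 ≈ 25; IQR ≈ 10.

≈ 10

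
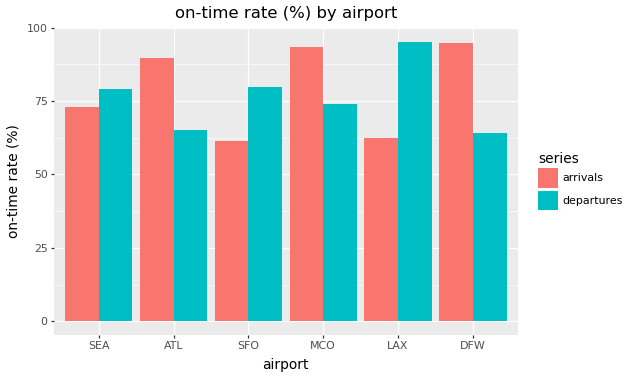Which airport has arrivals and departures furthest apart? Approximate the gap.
LAX, ≈ 40 %

LAX: arrivals ≈ 60, departures ≈ 100 → gap ≈ 40. Next-largest (DFW) is only ≈ 30.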